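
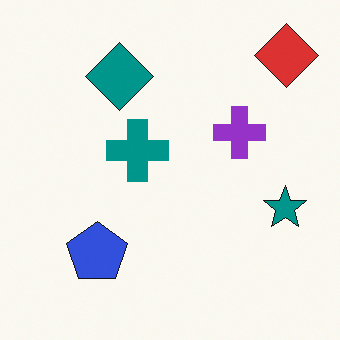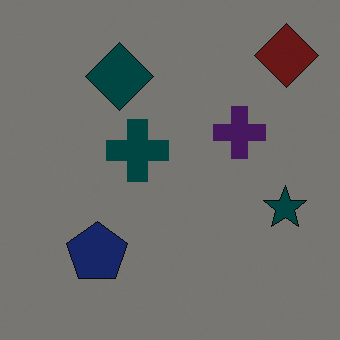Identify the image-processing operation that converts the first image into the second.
The transformation is: substantially darkened.

Every pixel — background and shapes alike — is uniformly darkened.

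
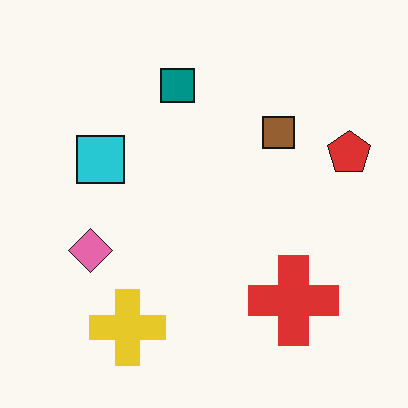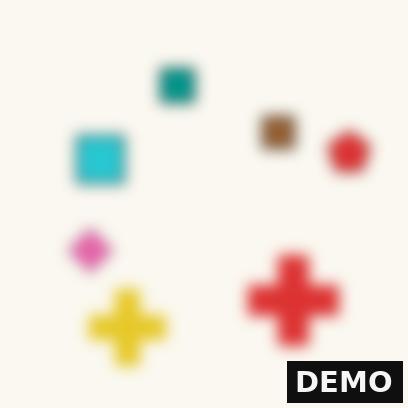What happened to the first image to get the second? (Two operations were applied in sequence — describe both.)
The second image is the first heavily blurred, then watermarked with the text "DEMO" in the lower-right corner.

Shape edges and outlines are uniformly softened across the whole image. A dark label reading "DEMO" appears in the lower-right corner.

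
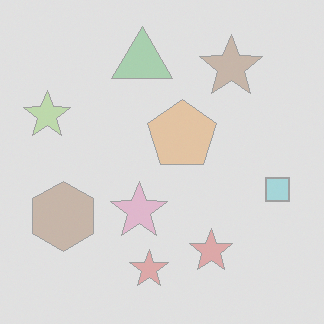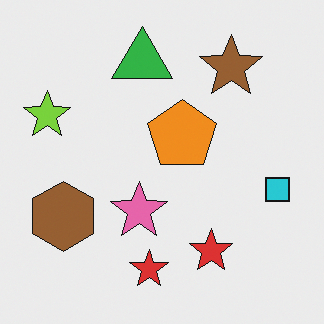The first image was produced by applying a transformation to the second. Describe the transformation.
The image was washed out (contrast reduced).

Tones are pushed toward mid-grey across the whole image — a global contrast change.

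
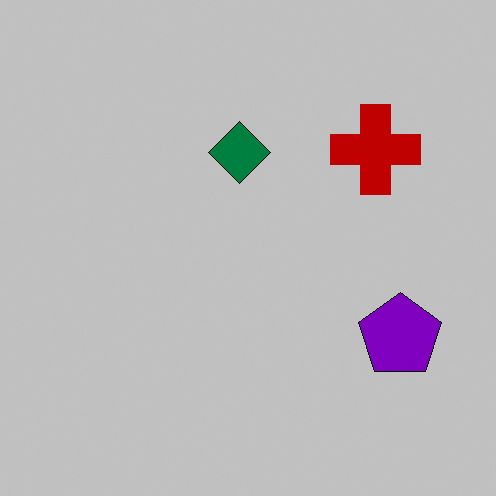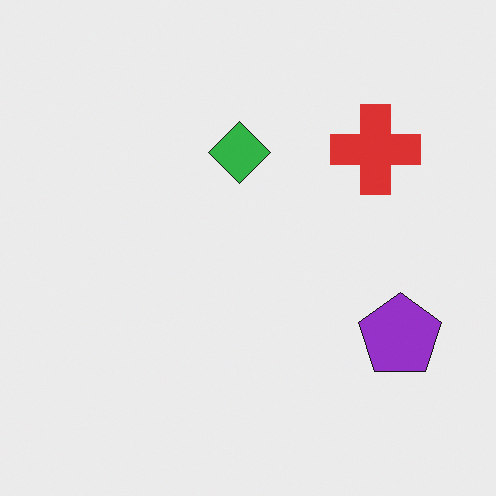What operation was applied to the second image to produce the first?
The first image is the second aggressively posterized.

Each flat color has snapped to a coarser quantized level — most visibly, the near-white background has dropped to a flat grey.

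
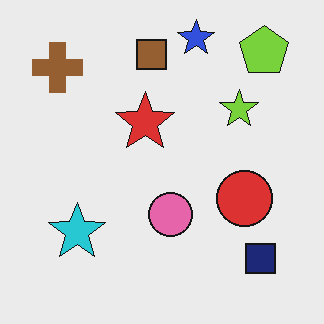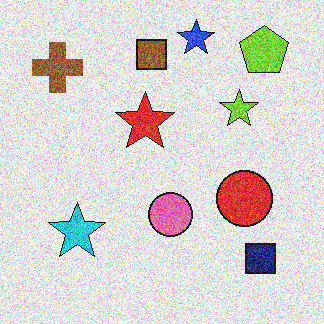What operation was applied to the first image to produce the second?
The transformation is: degraded with strong gaussian noise.

Random speckle covers the whole image, including the flat background.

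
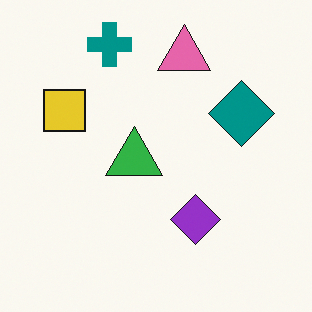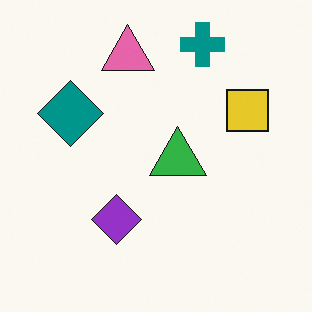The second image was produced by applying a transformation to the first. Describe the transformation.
The image was flipped horizontally (left ↔ right).

The yellow square is in the left of the first image and the right of the second — shapes on opposite sides of the vertical midline have swapped in a mirror flip.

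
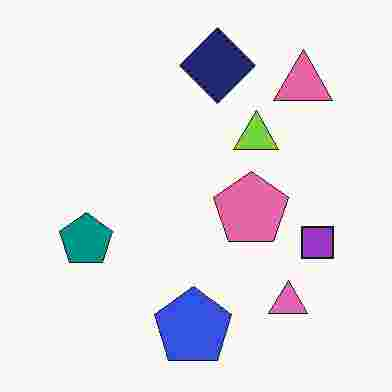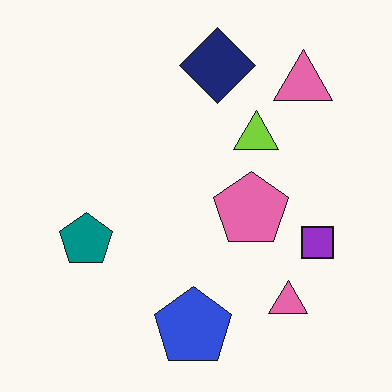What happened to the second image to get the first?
The image was heavily JPEG-compressed with obvious blocking artifacts.

Blocky 8×8 compression artifacts appear around shape edges and the flat background shows ringing — characteristic JPEG degradation.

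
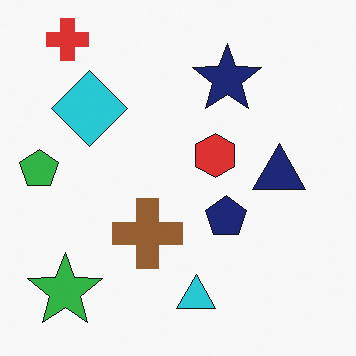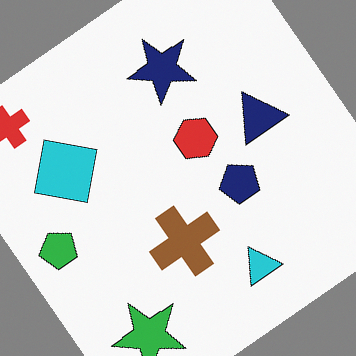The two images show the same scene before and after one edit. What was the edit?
Rotated counter-clockwise by a large amount — several tens of degrees.

Every shape is tilted by the same angle and the image corners show triangular fill wedges — a whole-image rotation by a non-right angle.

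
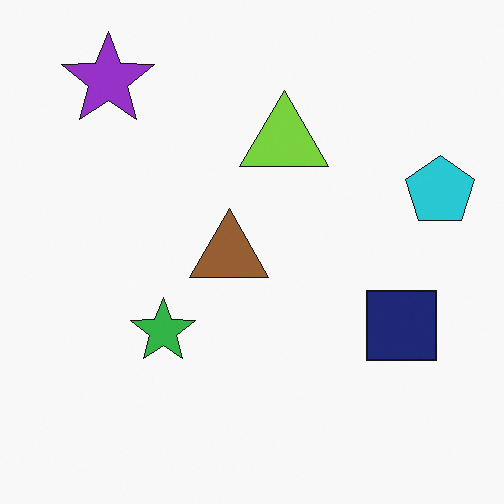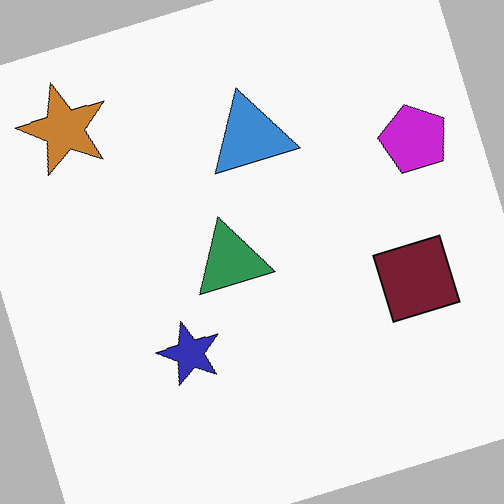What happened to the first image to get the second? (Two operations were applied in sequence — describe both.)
It was hue-shifted through roughly a third of the color wheel, then rotated counter-clockwise by a moderate amount.

Every shape's color has rotated by the same amount around the hue wheel — a uniform hue shift. Every shape is tilted by the same angle and the image corners show triangular fill wedges — a whole-image rotation by a non-right angle.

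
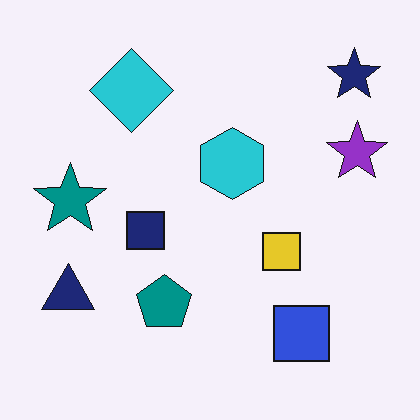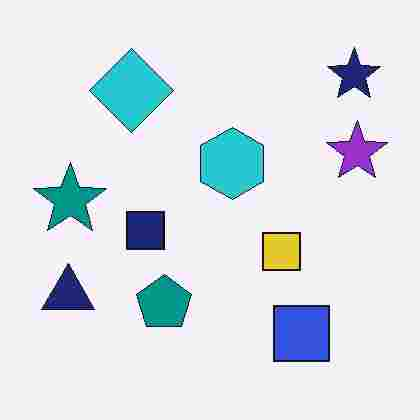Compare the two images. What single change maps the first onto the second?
The second image is the first heavily JPEG-compressed with obvious blocking artifacts.

Blocky 8×8 compression artifacts appear around shape edges and the flat background shows ringing — characteristic JPEG degradation.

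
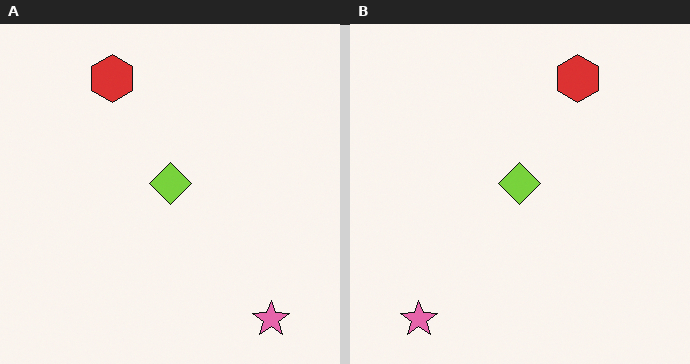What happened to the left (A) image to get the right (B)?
The right (B) image is the left (A) flipped horizontally (left ↔ right).

The pink star is in the bottom-right of the left (A) image and the bottom-left of the right (B) — shapes on opposite sides of the vertical midline have swapped in a mirror flip.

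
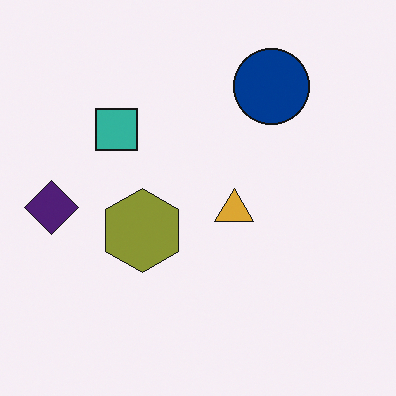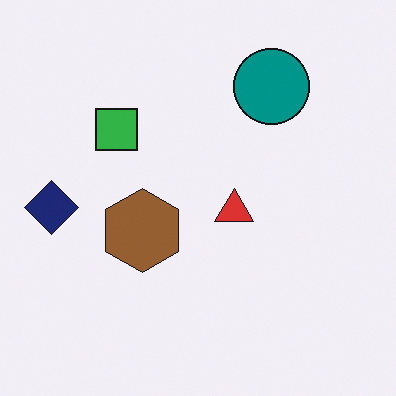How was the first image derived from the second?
Hue-shifted slightly.

Every shape's color has rotated by the same amount around the hue wheel — a uniform hue shift.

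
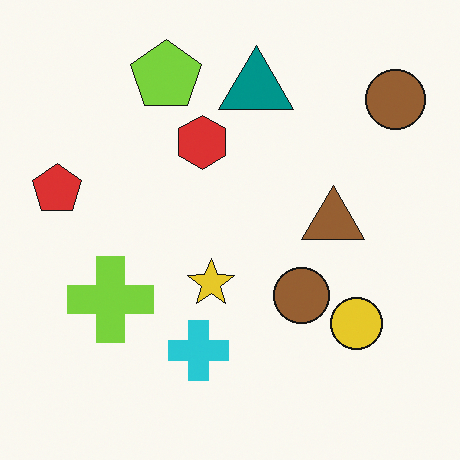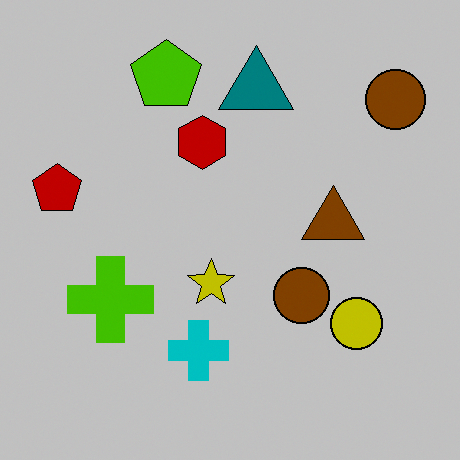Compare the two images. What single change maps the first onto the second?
The transformation is: aggressively posterized.

Each flat color has snapped to a coarser quantized level — most visibly, the near-white background has dropped to a flat grey.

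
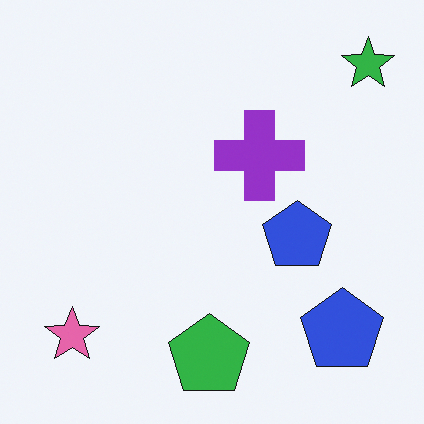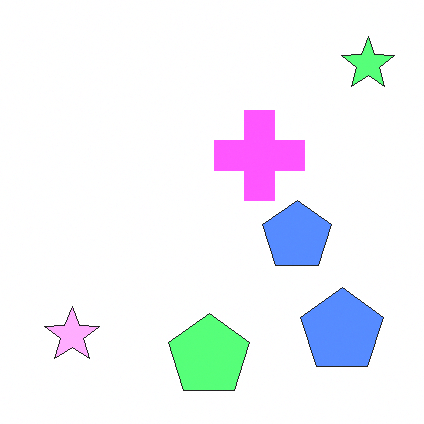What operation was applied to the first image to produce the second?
The image was noticeably brightened.

Every pixel — background and shapes alike — is uniformly brightened.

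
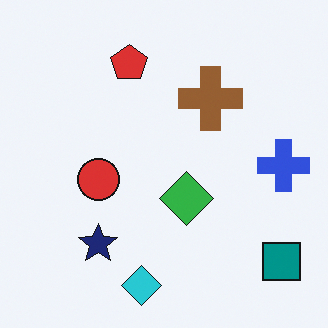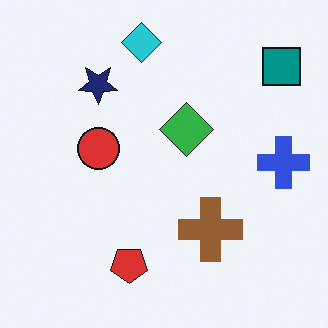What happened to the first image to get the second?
The second image is the first flipped vertically (top ↔ bottom).

The cyan diamond is in the bottom of the first image and the top of the second — shapes on opposite sides of the horizontal midline have swapped in a mirror flip.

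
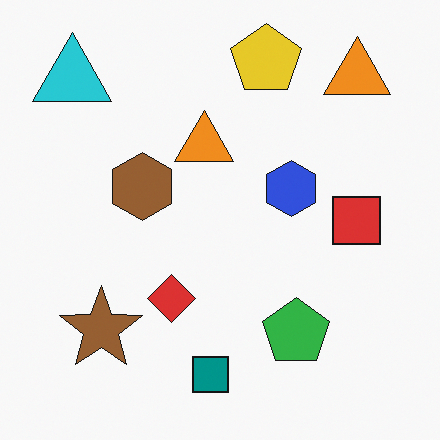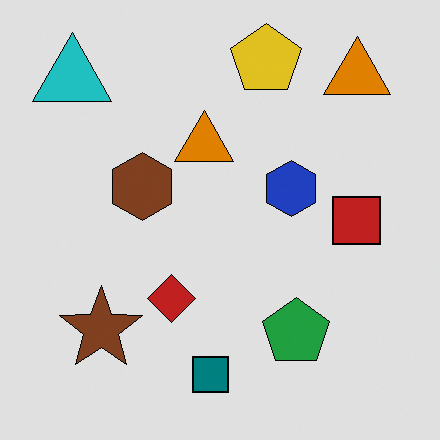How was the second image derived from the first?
It was moderately posterized.

Each flat color has snapped to a coarser quantized level — most visibly, the near-white background has dropped to a flat grey.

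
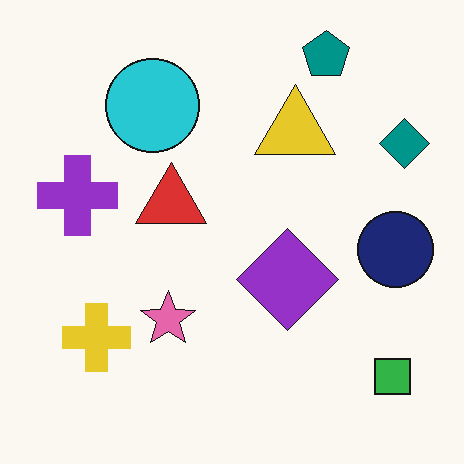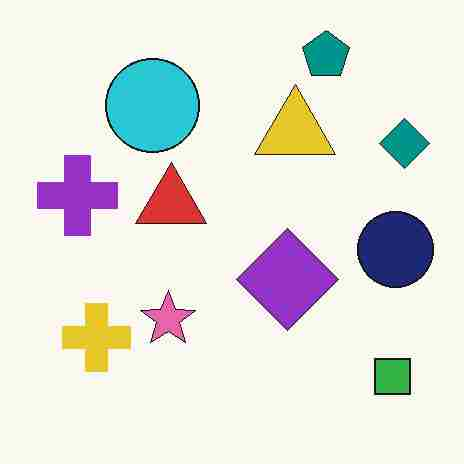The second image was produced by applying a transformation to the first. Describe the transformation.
Degraded with heavy JPEG compression.

Blocky 8×8 compression artifacts appear around shape edges and the flat background shows ringing — characteristic JPEG degradation.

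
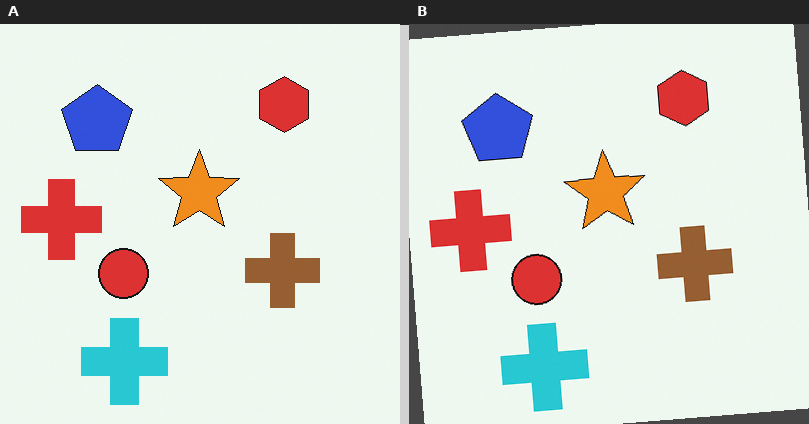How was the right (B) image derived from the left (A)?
It was rotated counter-clockwise by a small amount.

Every shape is tilted by the same angle and the image corners show triangular fill wedges — a whole-image rotation by a non-right angle.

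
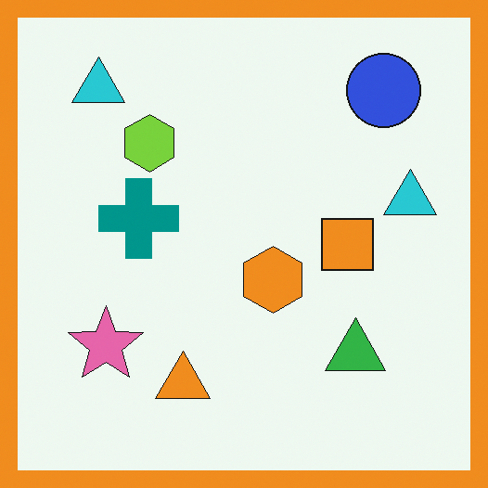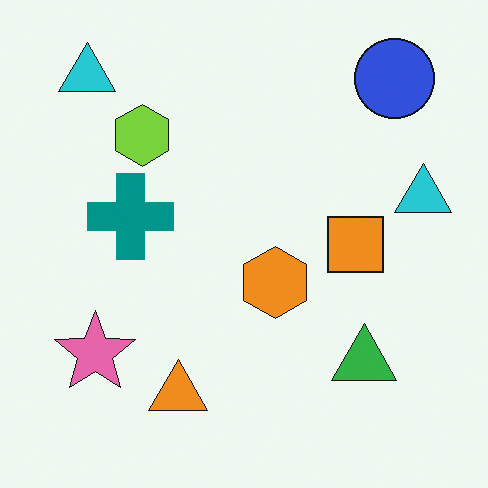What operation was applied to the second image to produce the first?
The first image is the second framed with a orange border.

A solid orange frame runs around the edge of the first image, with the content slightly shrunk inside it.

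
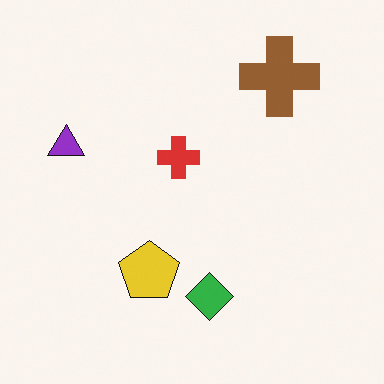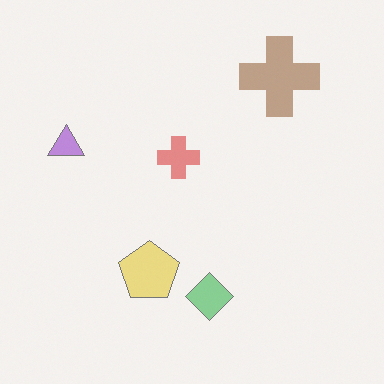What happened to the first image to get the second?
The transformation is: given much lower contrast.

Tones are pushed toward mid-grey across the whole image — a global contrast change.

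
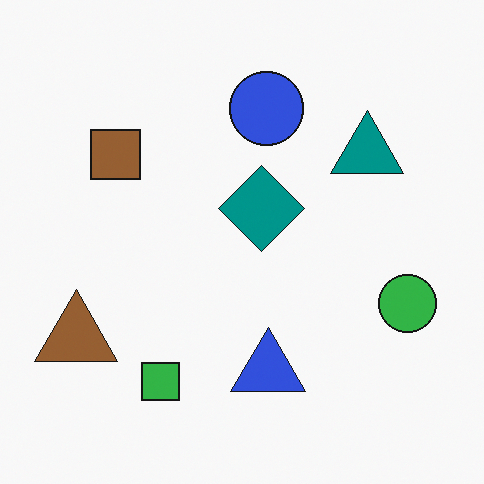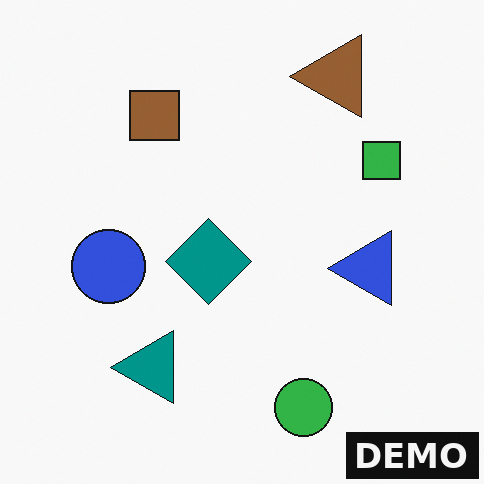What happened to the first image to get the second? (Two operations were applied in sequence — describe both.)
The image was transposed (reflected across the top-left ↔ bottom-right diagonal), then watermarked with the text "DEMO" in the lower-right corner.

Shapes have swapped their row and column positions — what was in the top-right is now in the bottom-left — a diagonal reflection. A dark label reading "DEMO" appears in the lower-right corner.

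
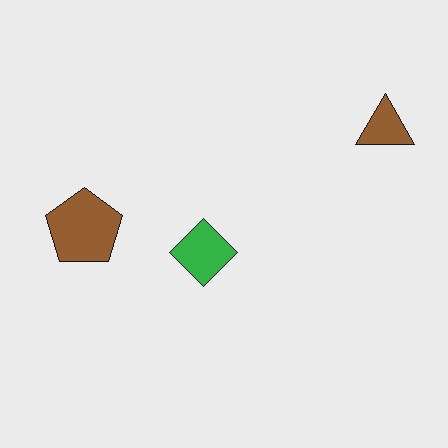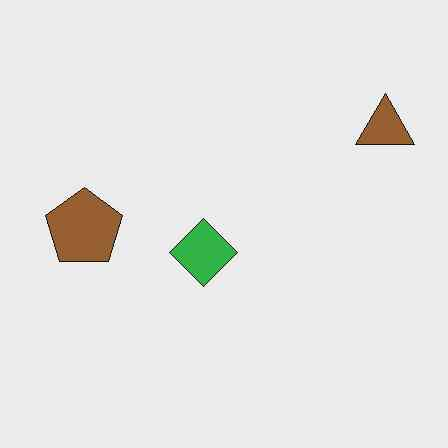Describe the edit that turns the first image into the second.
The transformation is: given moderate JPEG compression.

Blocky 8×8 compression artifacts appear around shape edges and the flat background shows ringing — characteristic JPEG degradation.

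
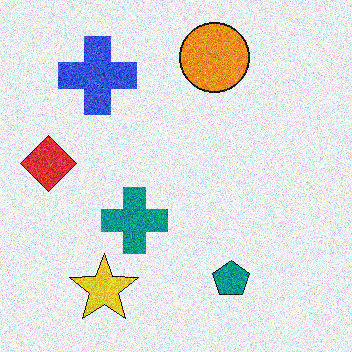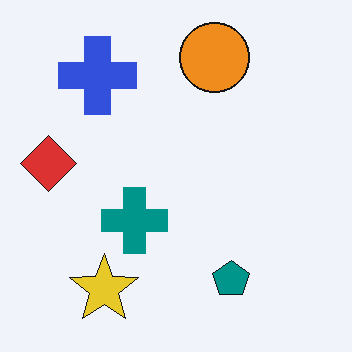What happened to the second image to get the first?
The image was degraded with heavy additive noise.

Random speckle covers the whole image, including the flat background.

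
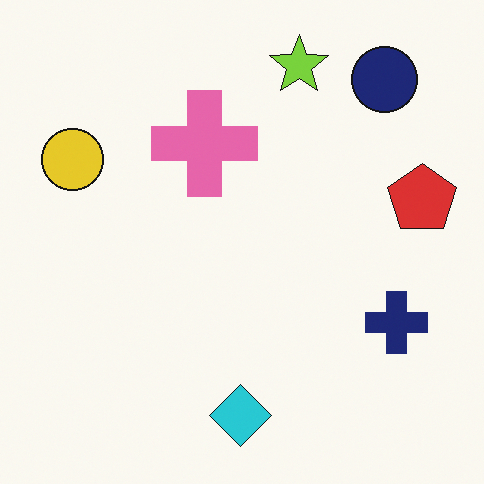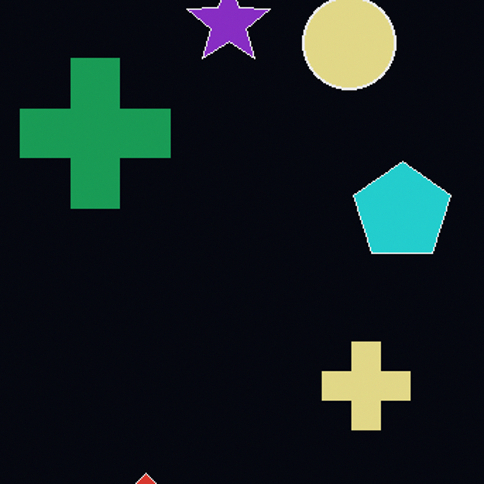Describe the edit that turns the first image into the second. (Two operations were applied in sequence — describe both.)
The transformation is: cropped slightly and scaled back up, then color-inverted (negative).

The visible shapes are larger and the field of view is narrower; shapes near the original edges may be partly or wholly outside the frame — a crop-and-rescale. The light background has become dark and every shape's color is its complement — a photographic negative.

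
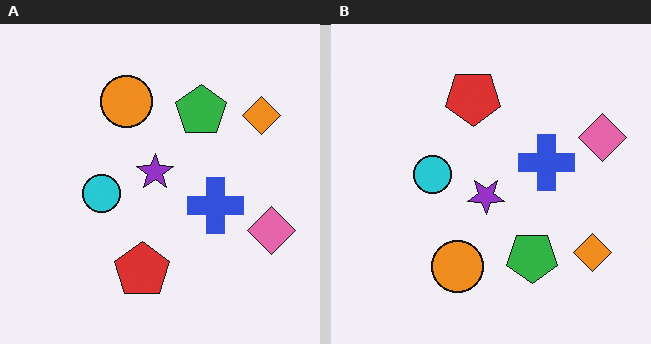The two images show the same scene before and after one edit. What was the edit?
Flipped vertically (top ↔ bottom).

The red pentagon is in the bottom of the left (A) image and the top of the right (B) — shapes on opposite sides of the horizontal midline have swapped in a mirror flip.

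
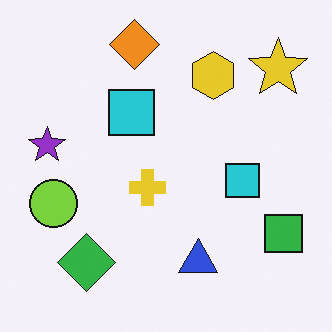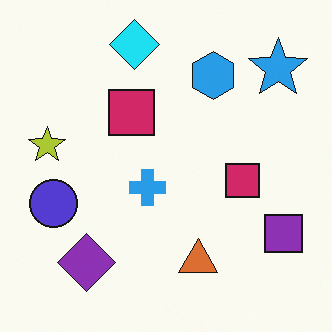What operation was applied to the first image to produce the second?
This is the original image hue-shifted through roughly a third of the color wheel.

Every shape's color has rotated by the same amount around the hue wheel — a uniform hue shift.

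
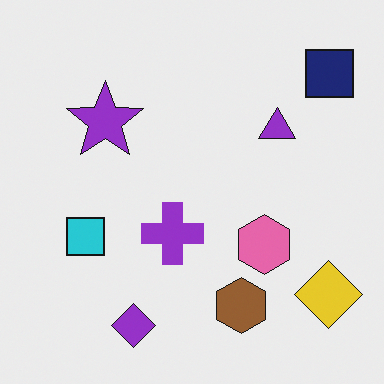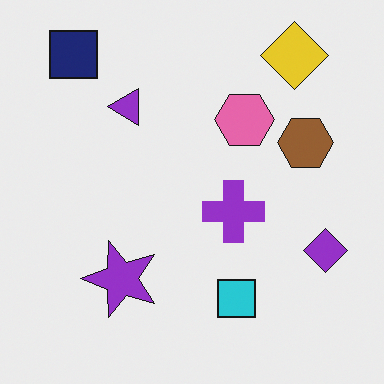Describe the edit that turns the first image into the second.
The image was rotated 90° counter-clockwise.

The navy square sits in the top-right of the first image and the top-left of the second — consistent with a whole-image 90° counter-clockwise rotation.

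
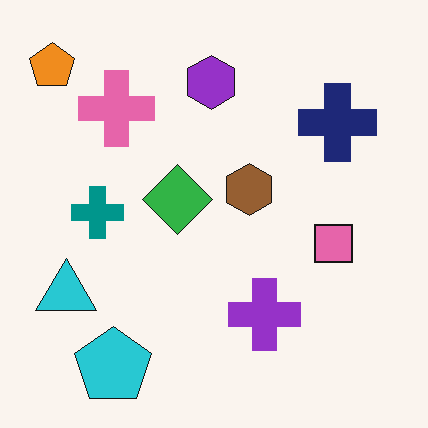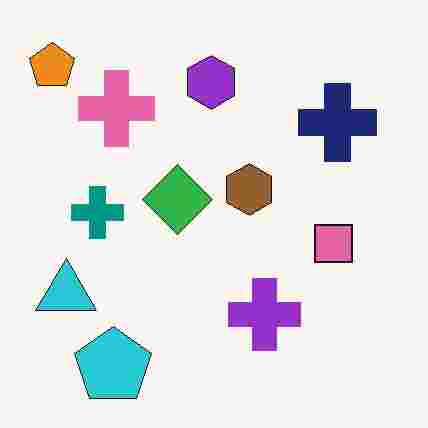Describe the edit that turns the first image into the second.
This is the original image degraded with heavy JPEG compression.

Blocky 8×8 compression artifacts appear around shape edges and the flat background shows ringing — characteristic JPEG degradation.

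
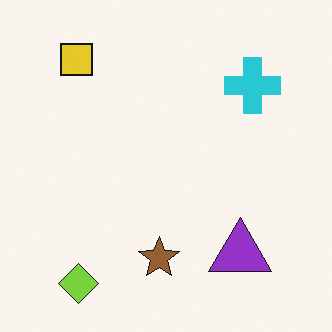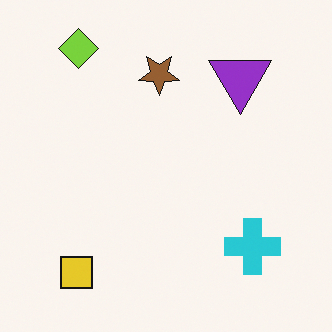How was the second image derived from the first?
It was flipped vertically (top ↔ bottom).

The lime diamond is in the bottom-left of the first image and the top-left of the second — shapes on opposite sides of the horizontal midline have swapped in a mirror flip.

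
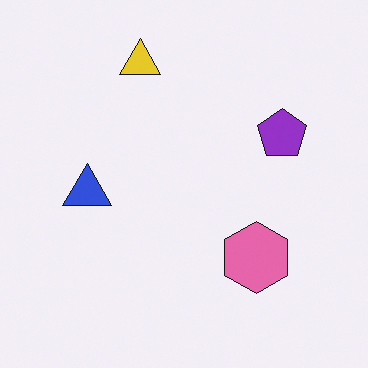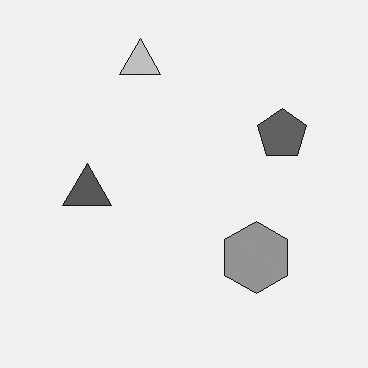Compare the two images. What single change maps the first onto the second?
Converted to grayscale.

All color is removed — every shape is now a shade of grey.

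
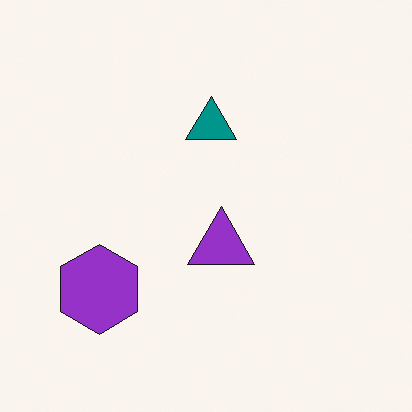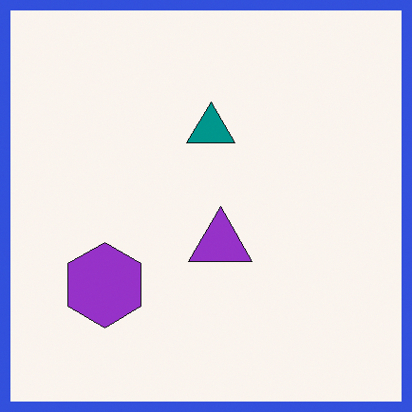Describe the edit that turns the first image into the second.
The image was framed with a blue border.

A solid blue frame runs around the edge of the second image, with the content slightly shrunk inside it.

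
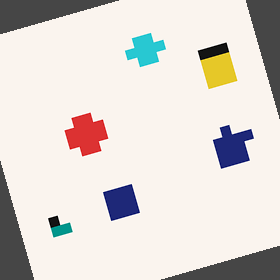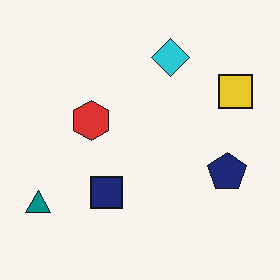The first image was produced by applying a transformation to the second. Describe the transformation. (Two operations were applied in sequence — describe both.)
The first image is the second coarsely pixelated, then rotated counter-clockwise by a clearly visible amount.

Shapes are reduced to large square blocks; fine edges and outlines are lost — a downscale-then-upscale (mosaic) effect. Every shape is tilted by the same angle and the image corners show triangular fill wedges — a whole-image rotation by a non-right angle.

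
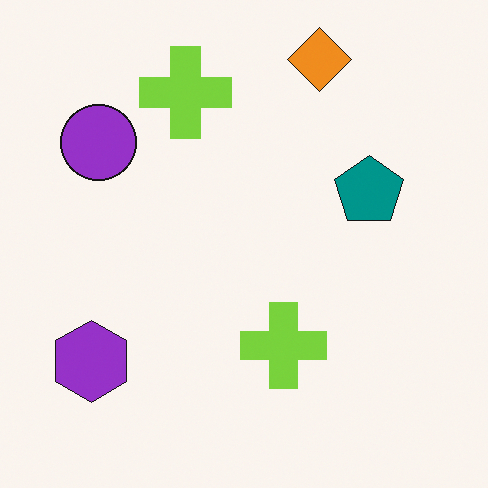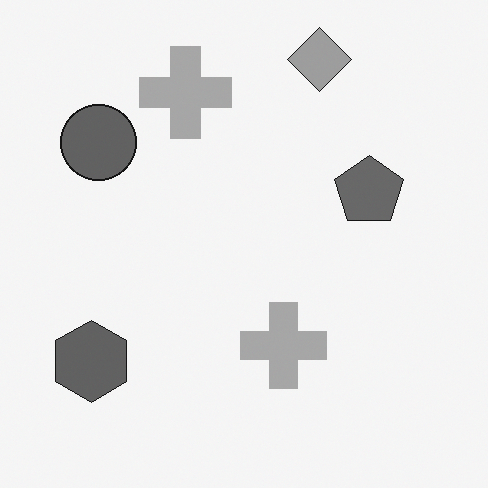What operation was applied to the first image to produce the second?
The transformation is: converted to grayscale.

All color is removed — every shape is now a shade of grey.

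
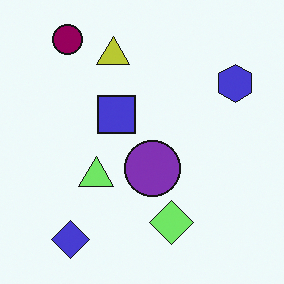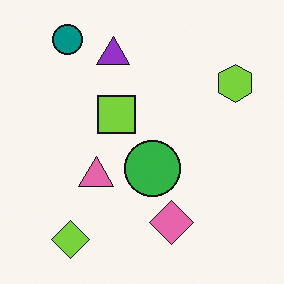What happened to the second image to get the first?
The image was hue-shifted noticeably.

Every shape's color has rotated by the same amount around the hue wheel — a uniform hue shift.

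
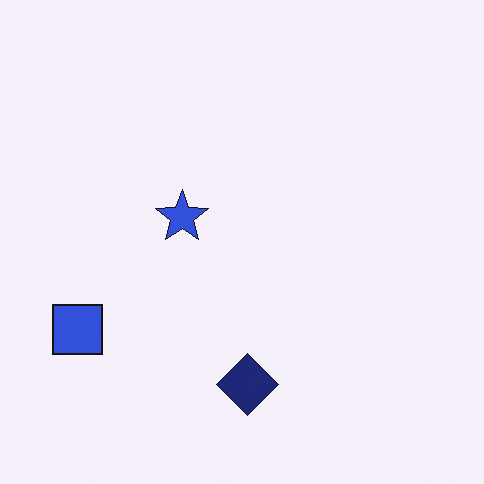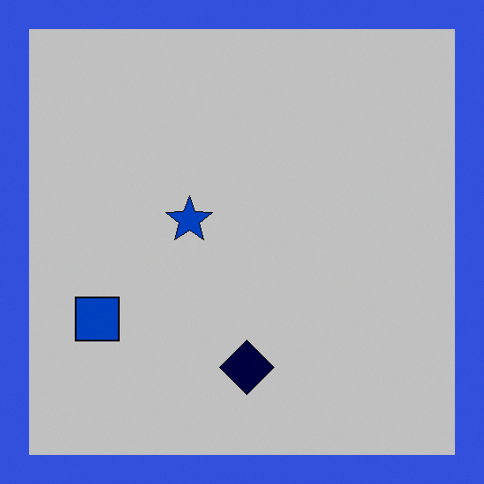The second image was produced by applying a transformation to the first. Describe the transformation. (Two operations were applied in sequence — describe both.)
It was aggressively posterized, then framed with a blue border.

Each flat color has snapped to a coarser quantized level — most visibly, the near-white background has dropped to a flat grey. A solid blue frame runs around the edge of the second image, with the content slightly shrunk inside it.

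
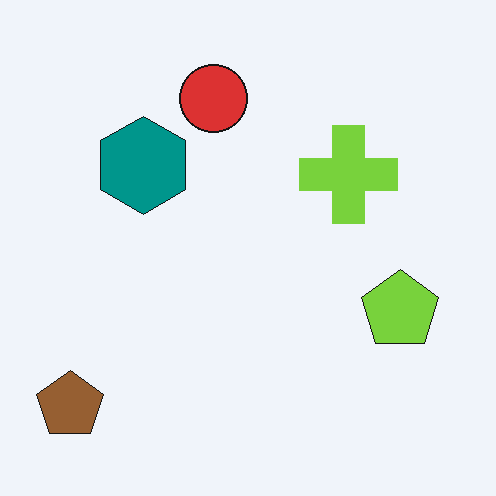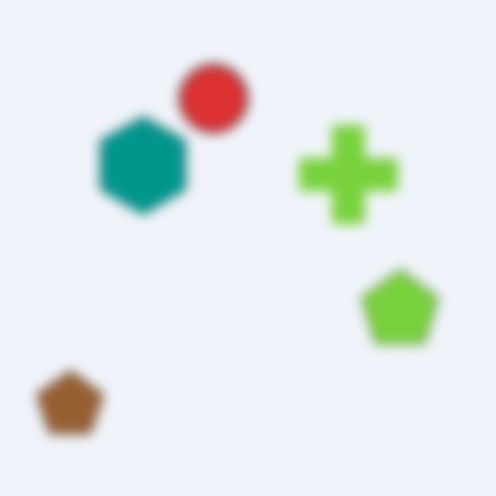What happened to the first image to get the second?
The image was strongly gaussian-blurred.

Shape edges and outlines are uniformly softened across the whole image.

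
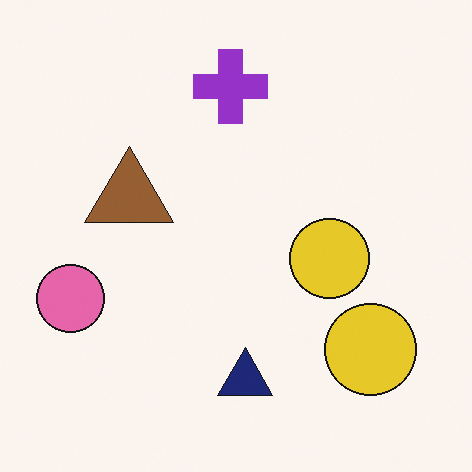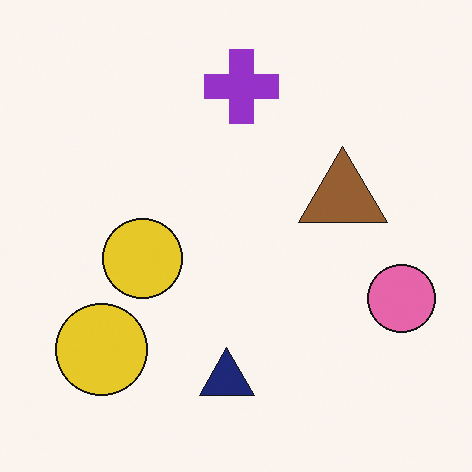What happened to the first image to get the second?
The image was flipped horizontally (left ↔ right).

The pink circle is in the left of the first image and the right of the second — shapes on opposite sides of the vertical midline have swapped in a mirror flip.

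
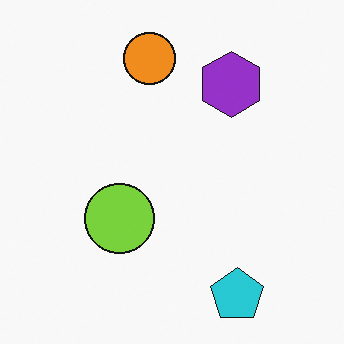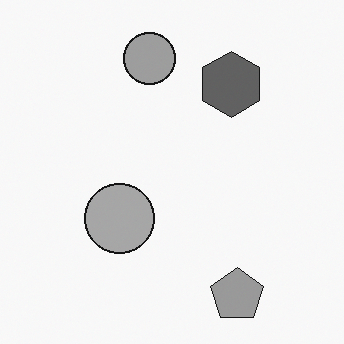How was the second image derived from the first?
The image was converted to grayscale.

All color is removed — every shape is now a shade of grey.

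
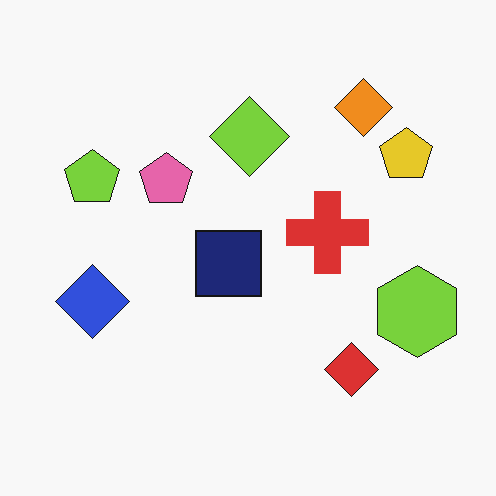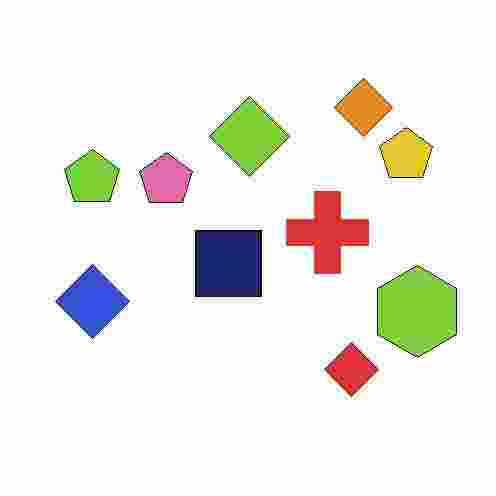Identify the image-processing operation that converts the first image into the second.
The image was heavily JPEG-compressed with obvious blocking artifacts.

Blocky 8×8 compression artifacts appear around shape edges and the flat background shows ringing — characteristic JPEG degradation.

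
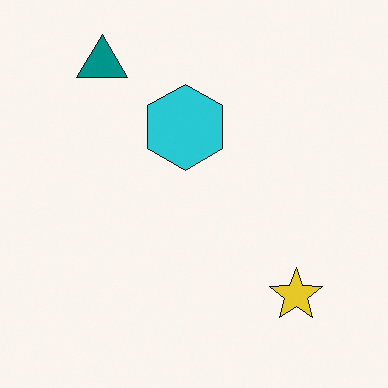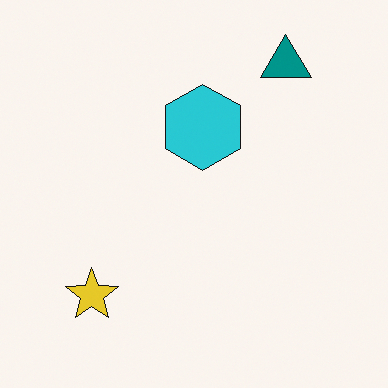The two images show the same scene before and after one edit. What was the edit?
The image was flipped horizontally (left ↔ right).

The yellow star is in the bottom-right of the first image and the bottom-left of the second — shapes on opposite sides of the vertical midline have swapped in a mirror flip.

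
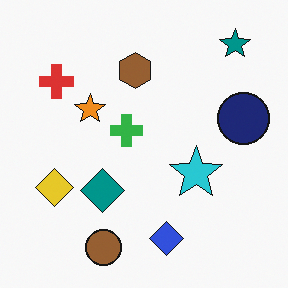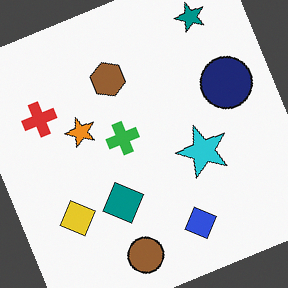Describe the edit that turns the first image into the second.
It was rotated counter-clockwise by a clearly visible amount.

Every shape is tilted by the same angle and the image corners show triangular fill wedges — a whole-image rotation by a non-right angle.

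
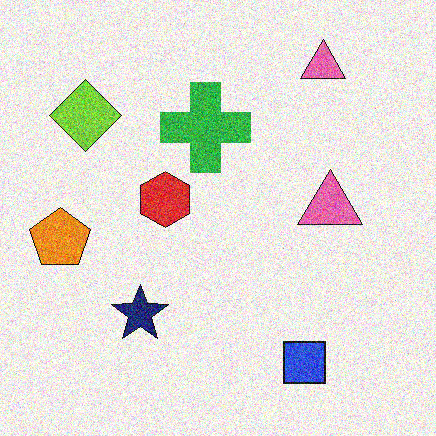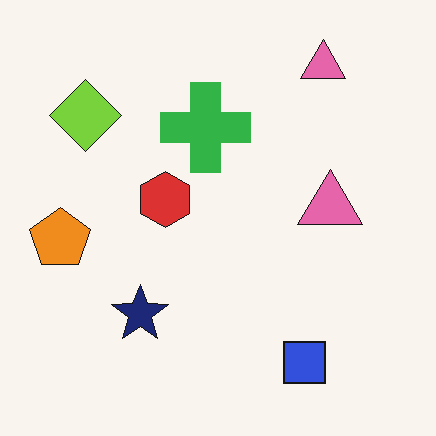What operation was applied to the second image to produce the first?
The image was degraded with strong gaussian noise.

Random speckle covers the whole image, including the flat background.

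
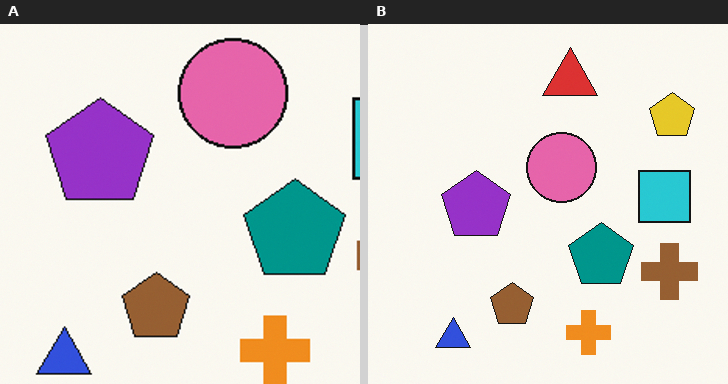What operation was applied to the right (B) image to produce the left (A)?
Cropped slightly and scaled back up.

The visible shapes are larger and the field of view is narrower; shapes near the original edges may be partly or wholly outside the frame — a crop-and-rescale.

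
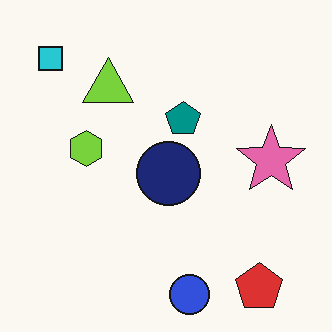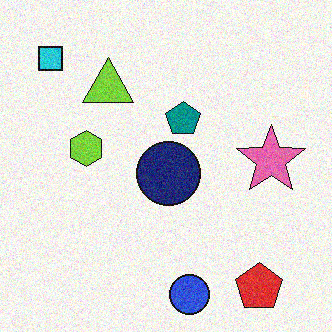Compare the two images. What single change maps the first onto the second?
This is the original image degraded with moderate additive noise.

Random speckle covers the whole image, including the flat background.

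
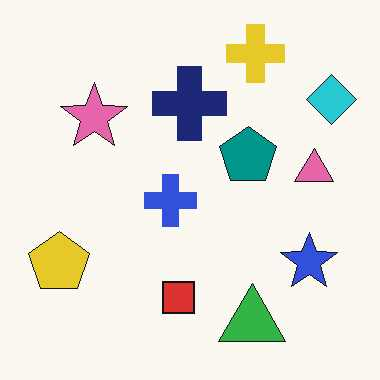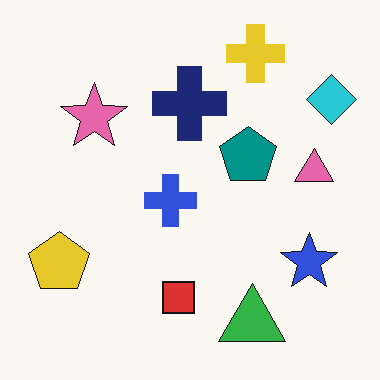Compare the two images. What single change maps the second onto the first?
The transformation is: given moderate JPEG compression.

Blocky 8×8 compression artifacts appear around shape edges and the flat background shows ringing — characteristic JPEG degradation.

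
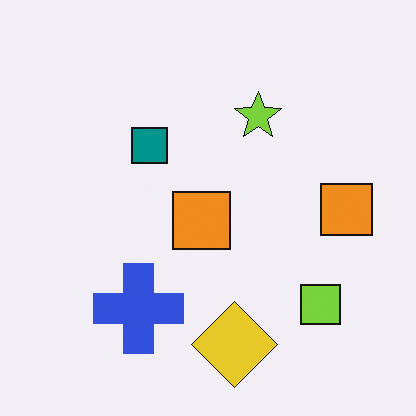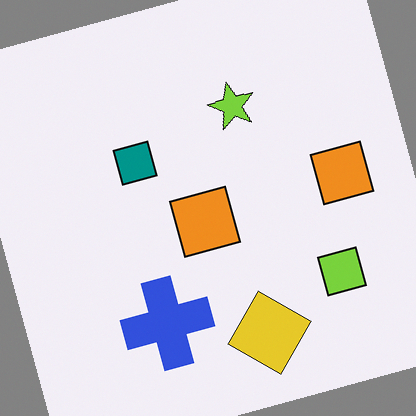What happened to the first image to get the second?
The second image is the first rotated counter-clockwise by a clearly visible amount.

Every shape is tilted by the same angle and the image corners show triangular fill wedges — a whole-image rotation by a non-right angle.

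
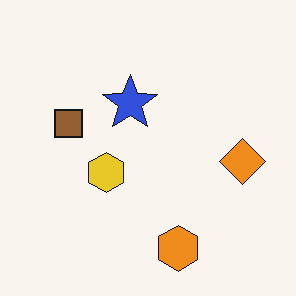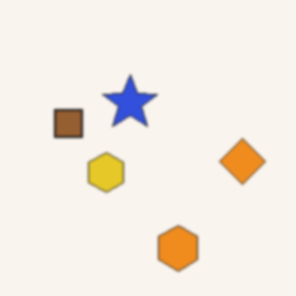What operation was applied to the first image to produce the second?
The second image is the first slightly softened.

Shape edges and outlines are uniformly softened across the whole image.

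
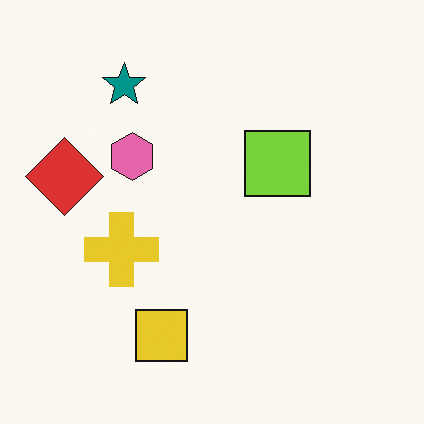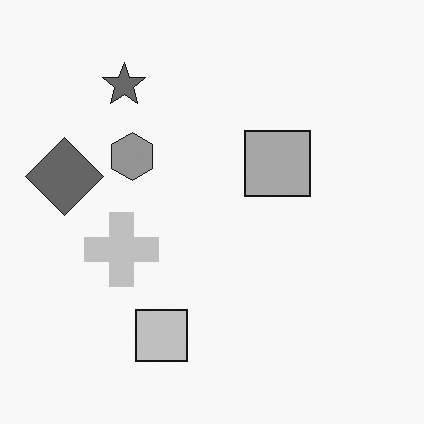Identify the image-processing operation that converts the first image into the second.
The transformation is: converted to grayscale.

All color is removed — every shape is now a shade of grey.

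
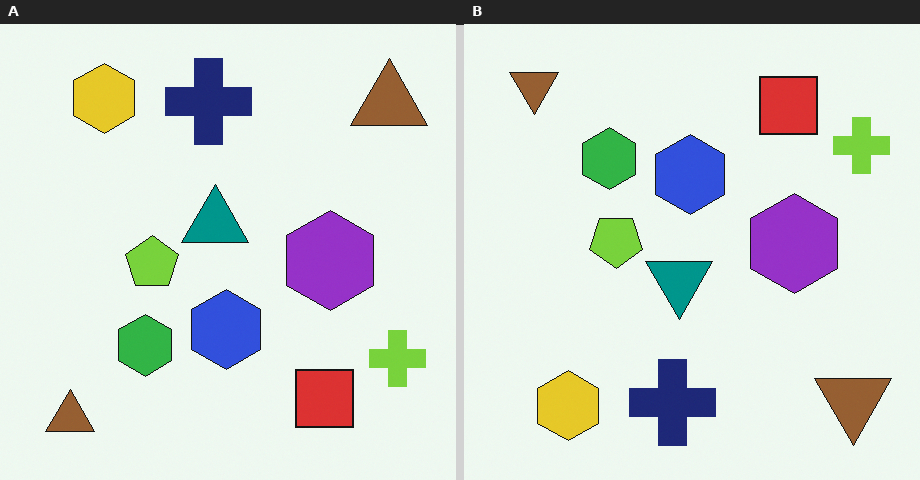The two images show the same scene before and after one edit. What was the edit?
The image was flipped vertically (top ↔ bottom).

The yellow hexagon is in the top-left of the left (A) image and the bottom-left of the right (B) — shapes on opposite sides of the horizontal midline have swapped in a mirror flip.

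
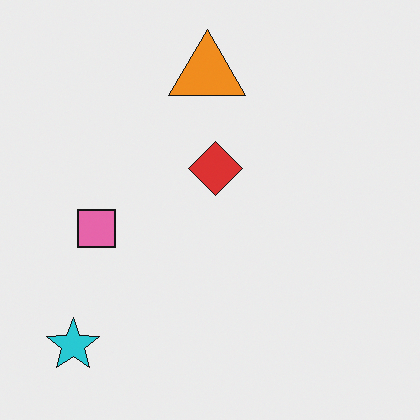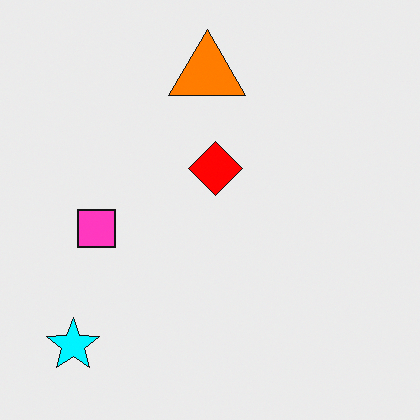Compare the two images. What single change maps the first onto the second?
The transformation is: heavily oversaturated.

All colors are more vivid — a global saturation change.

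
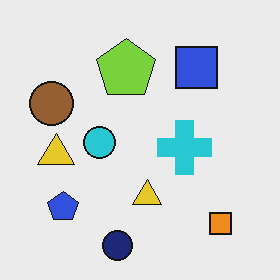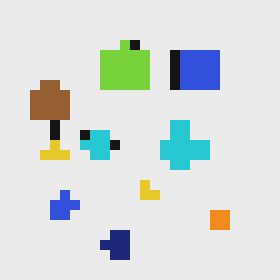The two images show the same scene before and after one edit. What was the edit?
This is the original image coarsely pixelated.

Shapes are reduced to large square blocks; fine edges and outlines are lost — a downscale-then-upscale (mosaic) effect.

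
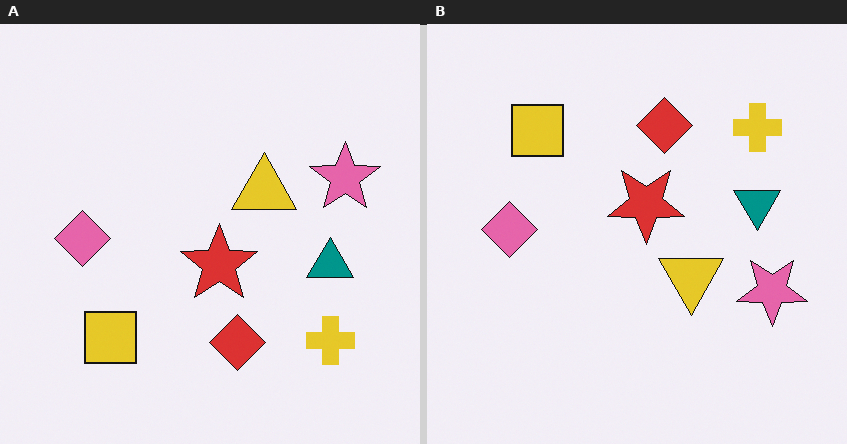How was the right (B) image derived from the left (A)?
The image was flipped vertically (top ↔ bottom).

The red diamond is in the bottom of the left (A) image and the top of the right (B) — shapes on opposite sides of the horizontal midline have swapped in a mirror flip.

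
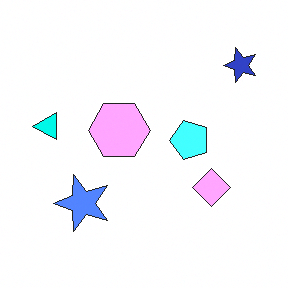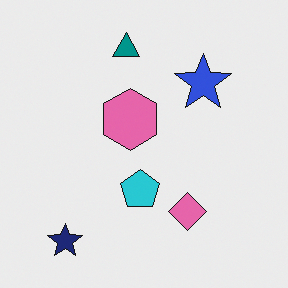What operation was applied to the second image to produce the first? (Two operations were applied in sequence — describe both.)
This is the original image transposed (reflected across the top-left ↔ bottom-right diagonal), then brightened a lot.

Shapes have swapped their row and column positions — what was in the top-right is now in the bottom-left — a diagonal reflection. Every pixel — background and shapes alike — is uniformly brightened.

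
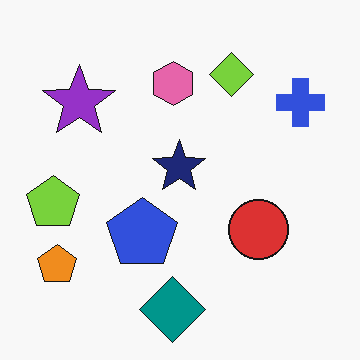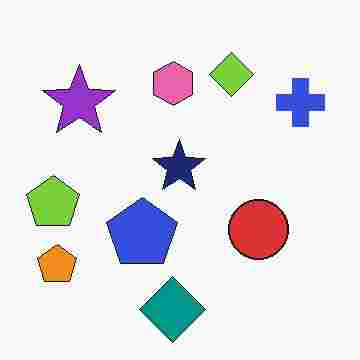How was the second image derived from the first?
Degraded with heavy JPEG compression.

Blocky 8×8 compression artifacts appear around shape edges and the flat background shows ringing — characteristic JPEG degradation.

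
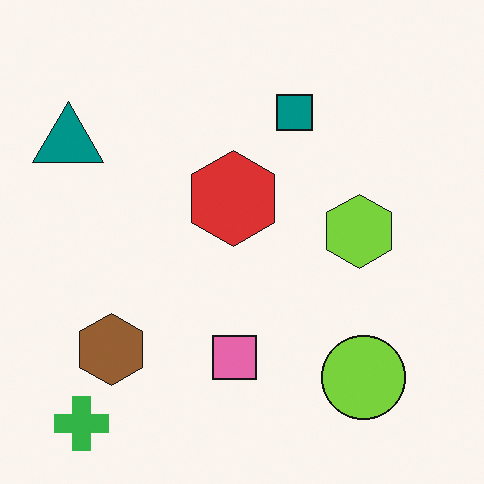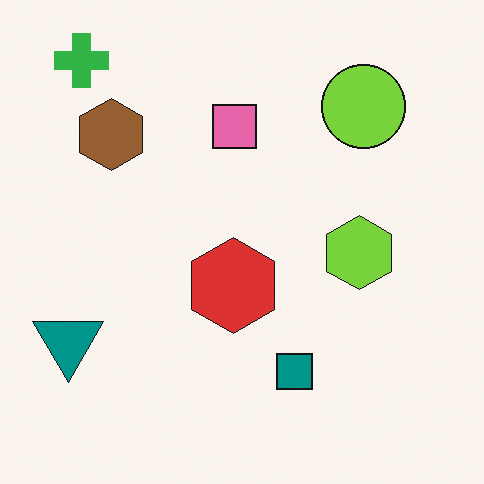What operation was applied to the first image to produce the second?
The image was flipped vertically (top ↔ bottom).

The green cross is in the bottom-left of the first image and the top-left of the second — shapes on opposite sides of the horizontal midline have swapped in a mirror flip.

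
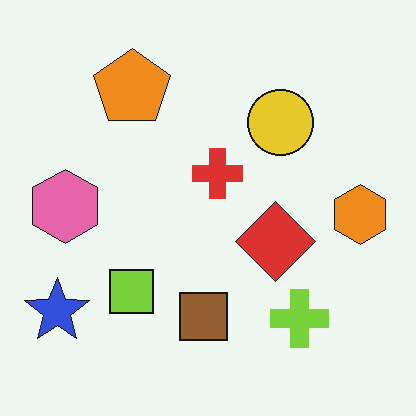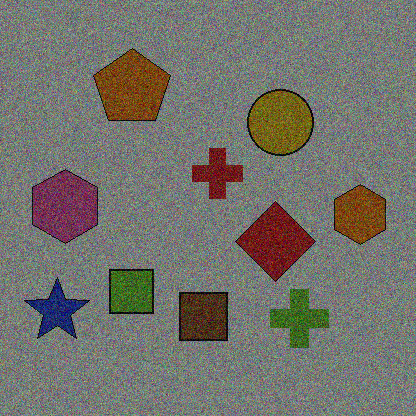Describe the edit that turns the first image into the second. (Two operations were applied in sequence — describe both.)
The second image is the first darkened a lot, then degraded with visible gaussian noise.

Every pixel — background and shapes alike — is uniformly darkened. Random speckle covers the whole image, including the flat background.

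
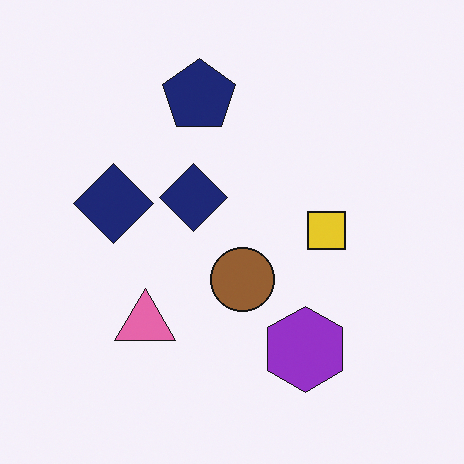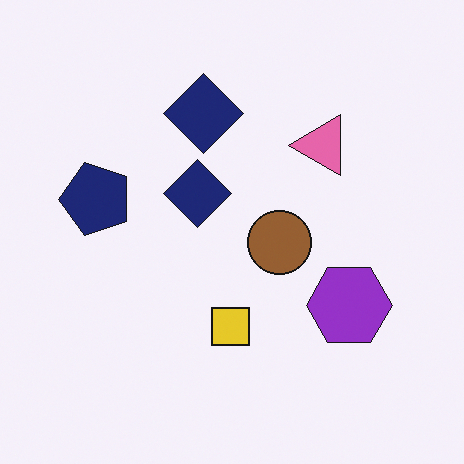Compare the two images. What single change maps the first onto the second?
The transformation is: transposed (reflected across the top-left ↔ bottom-right diagonal).

Shapes have swapped their row and column positions — what was in the top-right is now in the bottom-left — a diagonal reflection.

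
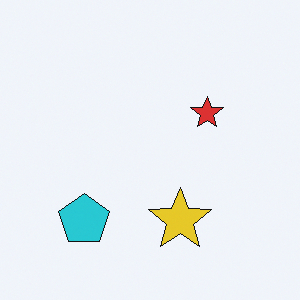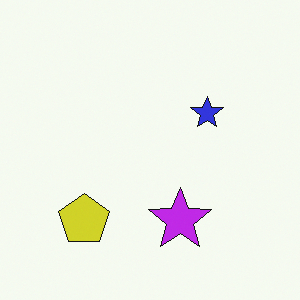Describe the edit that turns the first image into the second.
The image was hue-shifted through roughly half the color wheel.

Every shape's color has rotated by the same amount around the hue wheel — a uniform hue shift.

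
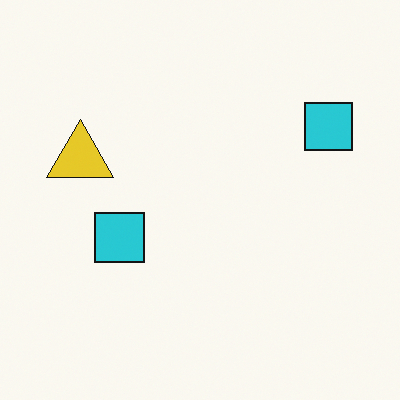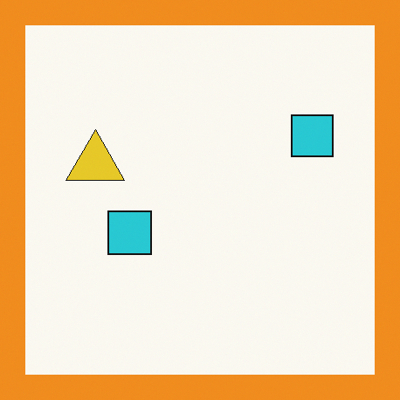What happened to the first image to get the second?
The image was framed with a orange border.

A solid orange frame runs around the edge of the second image, with the content slightly shrunk inside it.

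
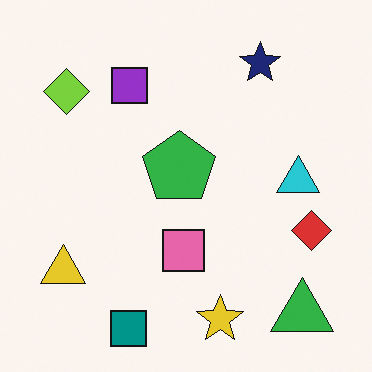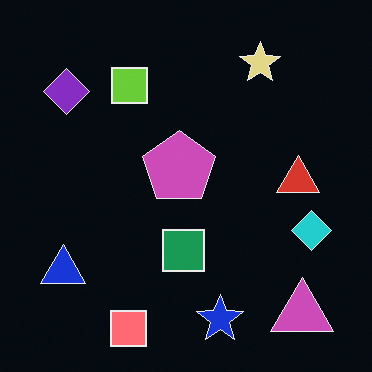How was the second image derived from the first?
The image was color-inverted (negative).

The light background has become dark and every shape's color is its complement — a photographic negative.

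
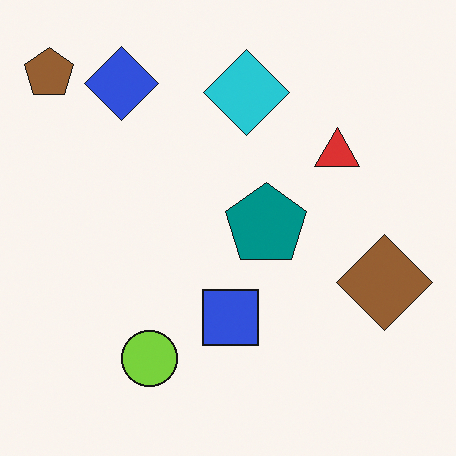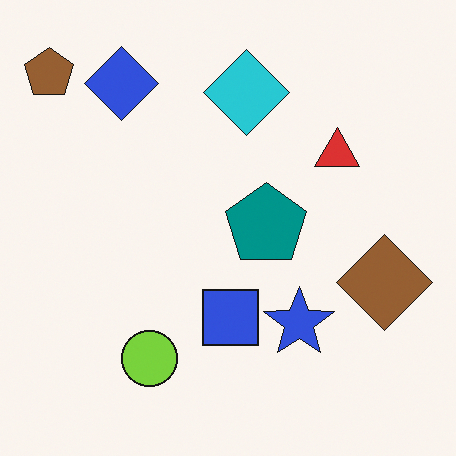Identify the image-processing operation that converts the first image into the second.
Overlaid with an additional blue star.

A blue star appears in the second image that is absent from the first.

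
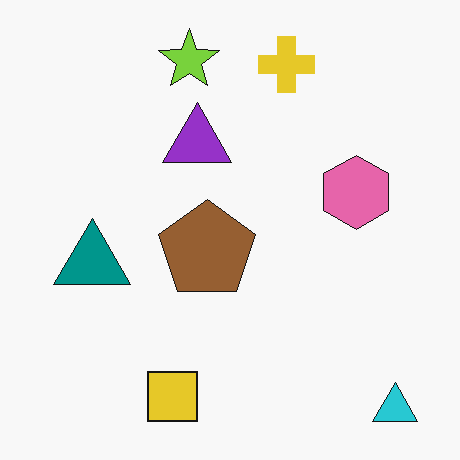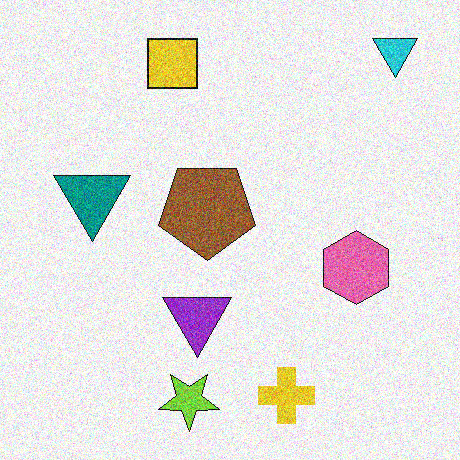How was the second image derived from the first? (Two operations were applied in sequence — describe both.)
The image was flipped vertically (top ↔ bottom), then degraded with strong gaussian noise.

The cyan triangle is in the bottom-right of the first image and the top-right of the second — shapes on opposite sides of the horizontal midline have swapped in a mirror flip. Random speckle covers the whole image, including the flat background.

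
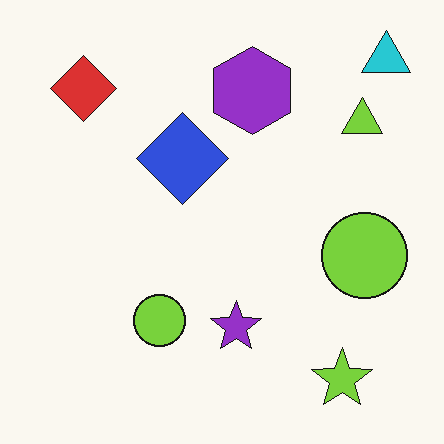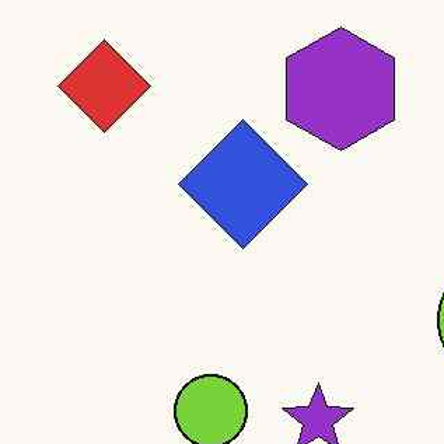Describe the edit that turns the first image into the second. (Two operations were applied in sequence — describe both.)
This is the original image JPEG-compressed with visible artifacts, then cropped slightly and scaled back up.

Blocky 8×8 compression artifacts appear around shape edges and the flat background shows ringing — characteristic JPEG degradation. The visible shapes are larger and the field of view is narrower; shapes near the original edges may be partly or wholly outside the frame — a crop-and-rescale.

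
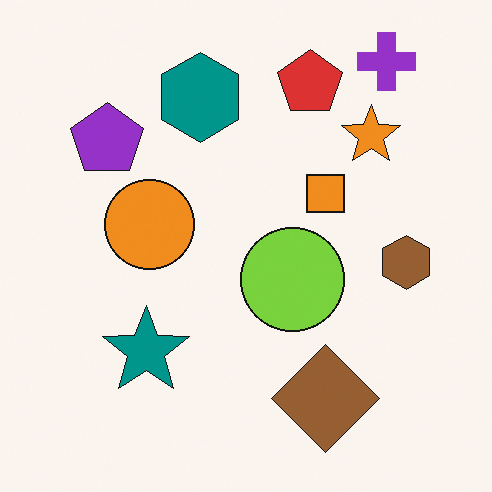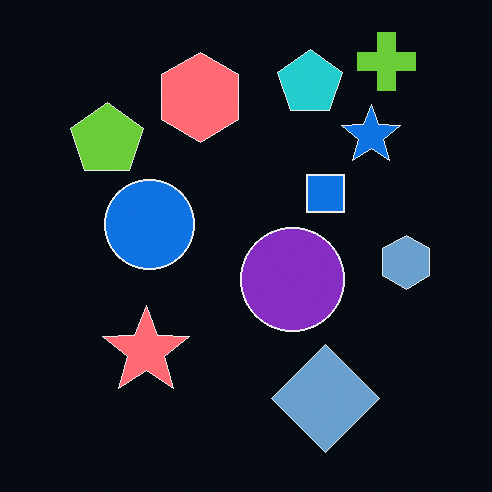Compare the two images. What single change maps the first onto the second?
Color-inverted (negative).

The light background has become dark and every shape's color is its complement — a photographic negative.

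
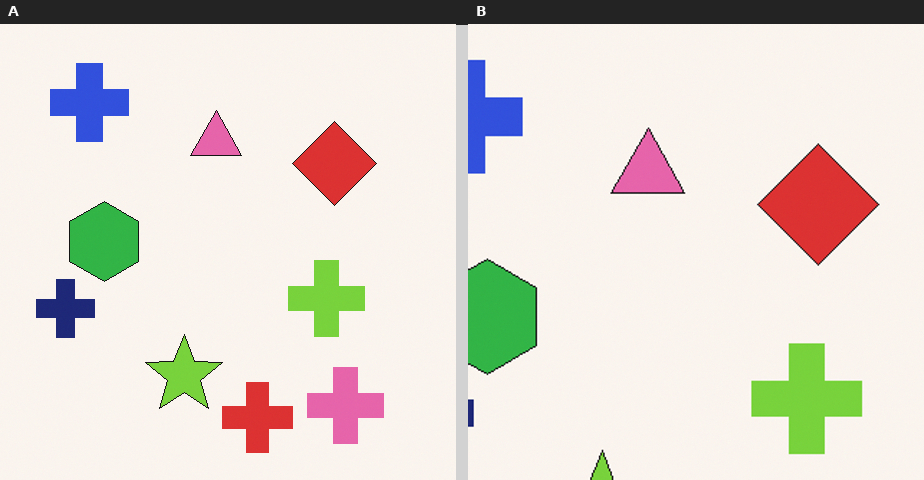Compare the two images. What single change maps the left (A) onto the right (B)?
The image was cropped to a modestly smaller region and rescaled.

The visible shapes are larger and the field of view is narrower; shapes near the original edges may be partly or wholly outside the frame — a crop-and-rescale.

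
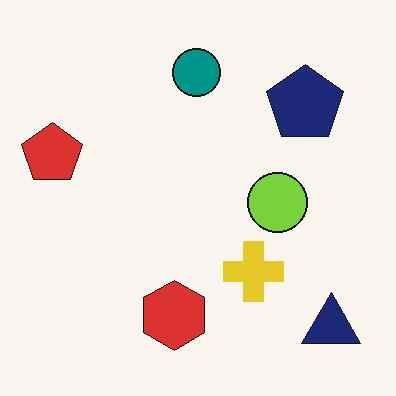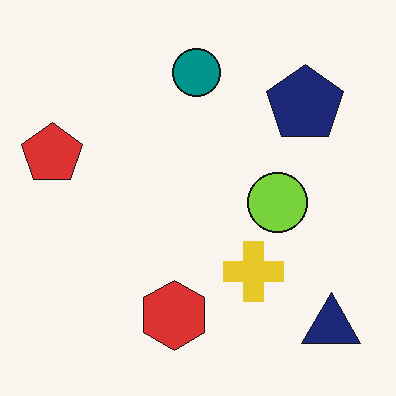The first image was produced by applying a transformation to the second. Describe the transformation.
It was given moderate JPEG compression.

Blocky 8×8 compression artifacts appear around shape edges and the flat background shows ringing — characteristic JPEG degradation.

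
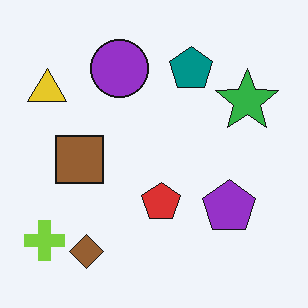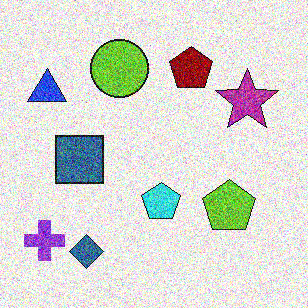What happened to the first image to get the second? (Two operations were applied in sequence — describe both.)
It was hue-shifted by a large amount, then degraded with a thick layer of grain.

Every shape's color has rotated by the same amount around the hue wheel — a uniform hue shift. Random speckle covers the whole image, including the flat background.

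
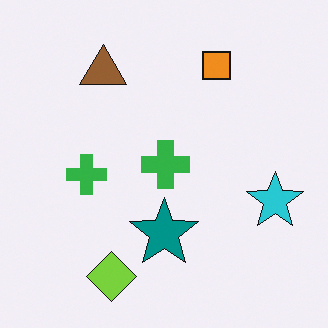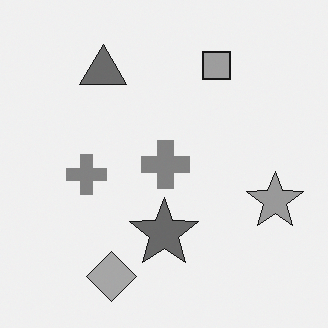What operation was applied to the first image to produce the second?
This is the original image converted to grayscale.

All color is removed — every shape is now a shade of grey.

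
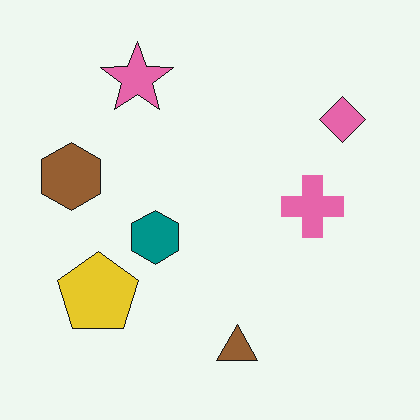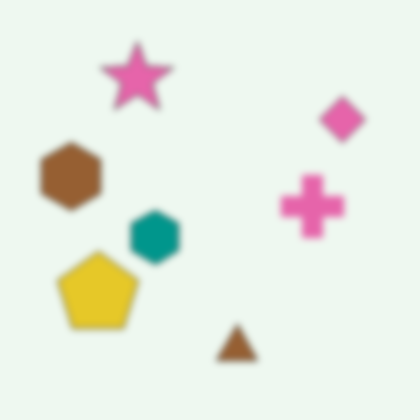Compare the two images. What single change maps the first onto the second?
The transformation is: noticeably gaussian-blurred.

Shape edges and outlines are uniformly softened across the whole image.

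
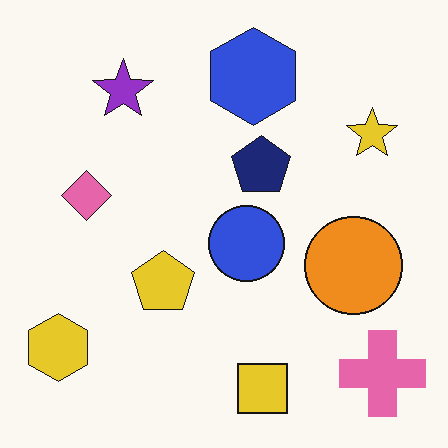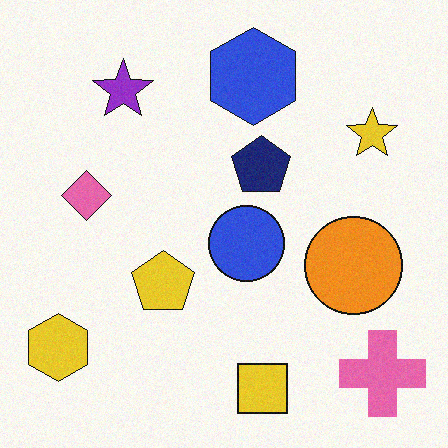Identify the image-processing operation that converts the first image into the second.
The second image is the first degraded with light additive noise.

Random speckle covers the whole image, including the flat background.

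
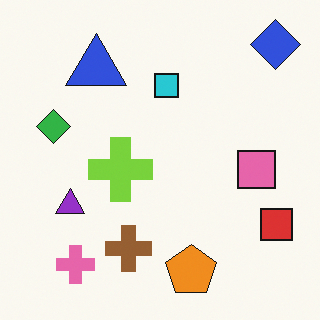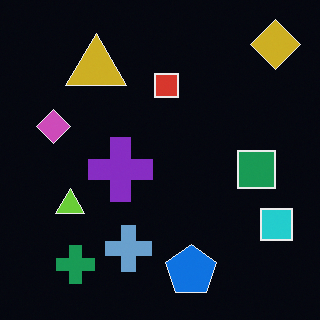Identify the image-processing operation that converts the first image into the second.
The image was color-inverted (negative).

The light background has become dark and every shape's color is its complement — a photographic negative.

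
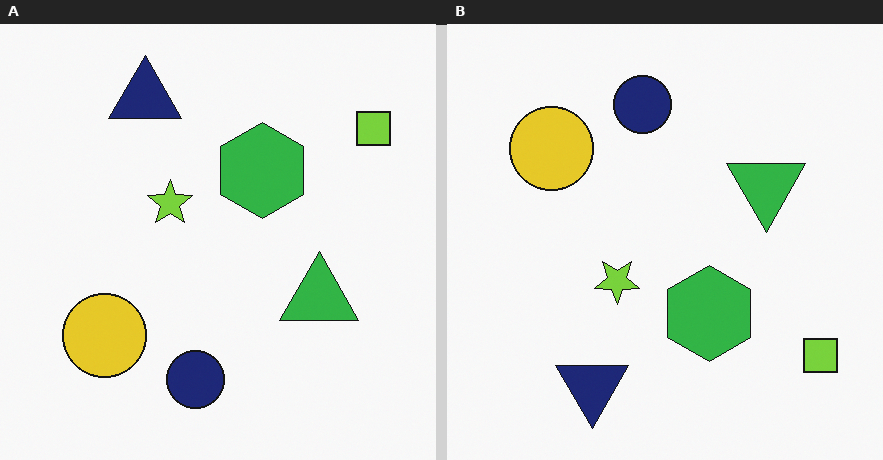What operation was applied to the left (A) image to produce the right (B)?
This is the original image flipped vertically (top ↔ bottom).

The navy triangle is in the top-left of the left (A) image and the bottom-left of the right (B) — shapes on opposite sides of the horizontal midline have swapped in a mirror flip.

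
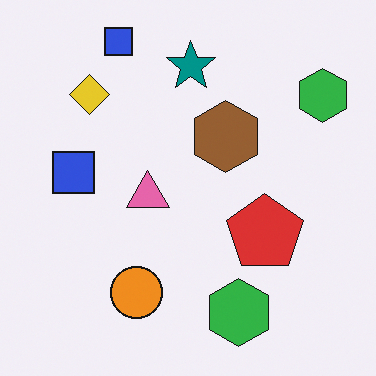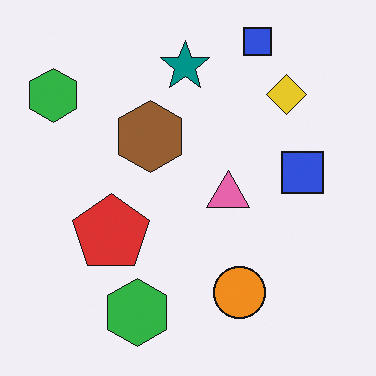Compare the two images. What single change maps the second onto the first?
The first image is the second flipped horizontally (left ↔ right).

The yellow diamond is in the top-right of the second image and the top-left of the first — shapes on opposite sides of the vertical midline have swapped in a mirror flip.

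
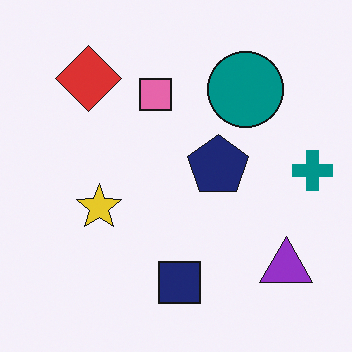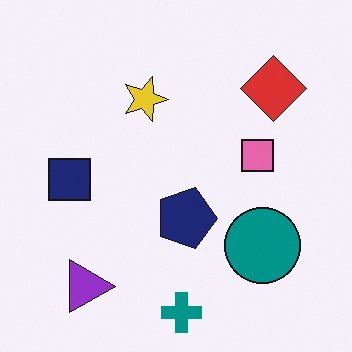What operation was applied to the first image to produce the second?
The image was rotated 90° clockwise.

The purple triangle sits in the bottom-right of the first image and the bottom-left of the second — consistent with a whole-image 90° clockwise rotation.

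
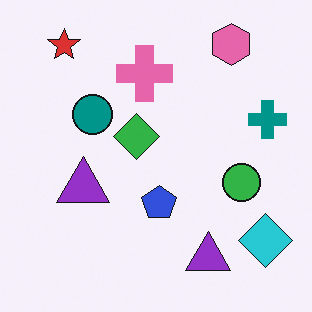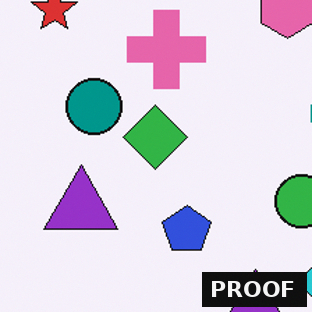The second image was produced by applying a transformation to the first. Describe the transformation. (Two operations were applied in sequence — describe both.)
It was cropped slightly and scaled back up, then watermarked with the text "PROOF" in the lower-right corner.

The visible shapes are larger and the field of view is narrower; shapes near the original edges may be partly or wholly outside the frame — a crop-and-rescale. A dark label reading "PROOF" appears in the lower-right corner.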